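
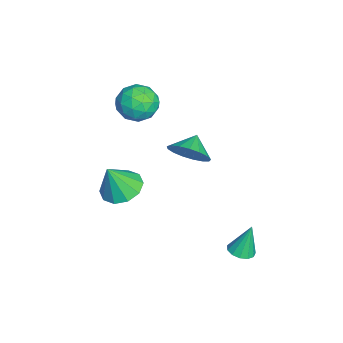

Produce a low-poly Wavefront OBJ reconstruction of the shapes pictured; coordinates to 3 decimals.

v -0.822 0.641 -1.043
v -0.152 1.171 -0.366
v -1.718 0.999 -0.437
v -0.261 1.523 -0.734
v -0.498 1.674 -1.174
v -0.81 1.588 -1.583
v -1.124 1.285 -1.869
v -1.369 0.835 -1.966
v -1.488 0.34 -1.851
v -1.455 -0.086 -1.551
v -1.277 -0.345 -1.135
v -0.995 -0.378 -0.698
v -0.672 -0.178 -0.34
v -0.384 0.21 -0.143
v -0.197 0.697 -0.152
v -0.154 -2.461 -3.039
v 0.505 -1.597 -2.874
v 0.234 -3.079 -1.361
v -0.12 -1.427 -2.666
v -0.758 -1.652 -2.601
v -1.165 -2.186 -2.704
v -1.187 -2.826 -2.934
v -0.814 -3.326 -3.205
v -0.189 -3.495 -3.412
v 0.449 -3.27 -3.477
v 0.857 -2.736 -3.374
v 0.878 -2.097 -3.144
v -0.458 -0.683 2.966
v 0.193 -1.422 3.418
v -1.333 -1.958 2.142
v -0.682 -2.697 2.594
v -1.388 -2.149 3.206
v -0.847 -1.36 3.716
v -0.293 -2.02 1.844
v 0.248 -1.231 2.354
v 0.294 -2.248 2.725
v -0.382 -2.327 3.567
v -0.758 -1.053 1.993
v -1.434 -1.132 2.835
v -0.056 -0.941 3.264
v -1.084 -2.439 2.296
v -1.499 -2.117 2.656
v -1.117 -2.551 2.921
v -0.667 -0.905 3.439
v -0.285 -1.339 3.705
v -1.213 -1.766 3.581
v -0.855 -2.041 1.855
v -0.473 -2.475 2.121
v -0.023 -0.829 2.639
v 0.359 -1.263 2.904
v 0.073 -1.614 1.979
v 0.386 -1.86 3.123
v -0.128 -2.61 2.639
v 0.101 -2.211 2.198
v 0.419 -1.748 2.497
v -0.011 -1.907 3.618
v -0.526 -2.656 3.133
v -0.94 -2.334 3.493
v -0.622 -1.871 3.793
v 0.048 -2.392 3.21
v -0.614 -0.724 2.427
v -1.129 -1.473 1.942
v -0.518 -1.509 1.767
v -0.2 -1.046 2.067
v -1.012 -0.77 2.921
v -1.526 -1.52 2.437
v -1.559 -1.632 3.063
v -1.241 -1.169 3.362
v -1.188 -0.988 2.35
v 4.032 3.124 -3.561
v 4.381 3.682 -3.687
v 3.888 3.576 -1.959
v 4.018 3.769 -3.744
v 3.659 3.651 -3.742
v 3.419 3.365 -3.684
v 3.373 3.004 -3.586
v 3.537 2.68 -3.48
v 3.857 2.498 -3.4
v 4.234 2.514 -3.371
v 4.546 2.725 -3.402
v 4.695 3.062 -3.484
v 4.633 3.419 -3.59
f 2 1 4
f 2 4 3
f 4 1 5
f 4 5 3
f 5 1 6
f 5 6 3
f 6 1 7
f 6 7 3
f 7 1 8
f 7 8 3
f 8 1 9
f 8 9 3
f 9 1 10
f 9 10 3
f 10 1 11
f 10 11 3
f 11 1 12
f 11 12 3
f 12 1 13
f 12 13 3
f 13 1 14
f 13 14 3
f 14 1 15
f 14 15 3
f 15 1 2
f 15 2 3
f 17 16 19
f 17 19 18
f 19 16 20
f 19 20 18
f 20 16 21
f 20 21 18
f 21 16 22
f 21 22 18
f 22 16 23
f 22 23 18
f 23 16 24
f 23 24 18
f 24 16 25
f 24 25 18
f 25 16 26
f 25 26 18
f 26 16 27
f 26 27 18
f 27 16 17
f 27 17 18
f 28 65 44
f 65 39 68
f 44 68 33
f 65 68 44
f 28 44 40
f 44 33 45
f 40 45 29
f 44 45 40
f 28 40 49
f 40 29 50
f 49 50 35
f 40 50 49
f 28 49 61
f 49 35 64
f 61 64 38
f 49 64 61
f 28 61 65
f 61 38 69
f 65 69 39
f 61 69 65
f 29 45 56
f 45 33 59
f 56 59 37
f 45 59 56
f 33 68 46
f 68 39 67
f 46 67 32
f 68 67 46
f 39 69 66
f 69 38 62
f 66 62 30
f 69 62 66
f 38 64 63
f 64 35 51
f 63 51 34
f 64 51 63
f 35 50 55
f 50 29 52
f 55 52 36
f 50 52 55
f 31 57 43
f 57 37 58
f 43 58 32
f 57 58 43
f 31 43 41
f 43 32 42
f 41 42 30
f 43 42 41
f 31 41 48
f 41 30 47
f 48 47 34
f 41 47 48
f 31 48 53
f 48 34 54
f 53 54 36
f 48 54 53
f 31 53 57
f 53 36 60
f 57 60 37
f 53 60 57
f 32 58 46
f 58 37 59
f 46 59 33
f 58 59 46
f 30 42 66
f 42 32 67
f 66 67 39
f 42 67 66
f 34 47 63
f 47 30 62
f 63 62 38
f 47 62 63
f 36 54 55
f 54 34 51
f 55 51 35
f 54 51 55
f 37 60 56
f 60 36 52
f 56 52 29
f 60 52 56
f 71 70 73
f 71 73 72
f 73 70 74
f 73 74 72
f 74 70 75
f 74 75 72
f 75 70 76
f 75 76 72
f 76 70 77
f 76 77 72
f 77 70 78
f 77 78 72
f 78 70 79
f 78 79 72
f 79 70 80
f 79 80 72
f 80 70 81
f 80 81 72
f 81 70 82
f 81 82 72
f 82 70 71
f 82 71 72



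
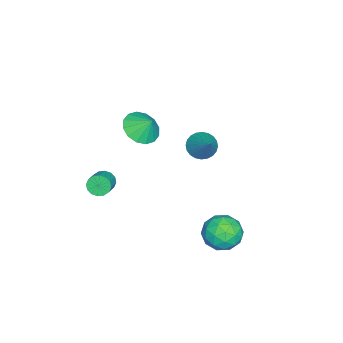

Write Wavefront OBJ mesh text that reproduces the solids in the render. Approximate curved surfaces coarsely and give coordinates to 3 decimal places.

v 1.776 0.594 1.943
v 2.364 0.463 1.48
v 2.864 1.326 3.117
v 2.279 0.733 1.39
v 2.117 0.981 1.385
v 1.903 1.171 1.465
v 1.67 1.272 1.618
v 1.453 1.271 1.82
v 1.285 1.166 2.041
v 1.192 0.974 2.247
v 1.188 0.725 2.407
v 1.273 0.455 2.496
v 1.435 0.207 2.501
v 1.648 0.017 2.421
v 1.881 -0.085 2.269
v 2.098 -0.083 2.067
v 2.266 0.021 1.846
v 2.359 0.213 1.64
v 2.476 -4.016 -1.337
v 2.747 -4.285 -1.8
v 3.735 -4.174 -1.286
v 3.464 -3.904 -0.823
v 2.749 -3.982 -1.87
v 3.738 -3.871 -1.356
v 2.678 -3.689 -1.797
v 3.667 -3.577 -1.283
v 2.553 -3.483 -1.602
v 3.542 -3.371 -1.087
v 2.407 -3.419 -1.335
v 3.396 -3.308 -0.821
v 2.28 -3.516 -1.068
v 3.269 -3.405 -0.554
v 2.205 -3.746 -0.874
v 3.193 -3.635 -0.36
v 2.202 -4.049 -0.804
v 3.191 -3.938 -0.29
v 2.273 -4.343 -0.877
v 3.262 -4.231 -0.363
v 2.398 -4.549 -1.073
v 3.387 -4.437 -0.558
v 2.544 -4.612 -1.339
v 3.533 -4.501 -0.825
v 2.671 -4.515 -1.606
v 3.66 -4.404 -1.092
v -0.528 -3.162 0.467
v 0.449 -3.084 0.184
v -0.332 -2.538 1.313
v 0.205 -2.682 -0.056
v -0.236 -2.409 -0.156
v -0.755 -2.338 -0.089
v -1.213 -2.487 0.127
v -1.487 -2.818 0.434
v -1.504 -3.241 0.749
v -1.26 -3.642 0.989
v -0.819 -3.915 1.089
v -0.301 -3.987 1.022
v 0.157 -3.837 0.807
v 0.432 -3.507 0.5
v 4.003 3.242 -2.164
v 4.743 2.628 -2.561
v 3.037 1.892 -1.879
v 3.777 1.278 -2.276
v 3.933 1.76 -1.367
v 4.53 2.594 -1.543
v 3.25 1.926 -2.897
v 3.847 2.76 -3.073
v 4.278 1.815 -3.015
v 4.701 1.712 -2.069
v 3.079 2.808 -2.371
v 3.502 2.705 -1.425
v 4.458 3.054 -2.387
v 3.322 1.466 -2.053
v 3.414 1.75 -1.518
v 3.849 1.389 -1.752
v 4.333 3.034 -1.789
v 4.768 2.673 -2.023
v 4.292 2.162 -1.321
v 3.012 1.847 -2.417
v 3.447 1.486 -2.651
v 3.931 3.131 -2.688
v 4.366 2.77 -2.922
v 3.488 2.358 -3.119
v 4.62 2.215 -2.888
v 4.052 1.421 -2.72
v 3.742 1.802 -3.085
v 4.093 2.292 -3.189
v 4.868 2.154 -2.332
v 4.3 1.361 -2.164
v 4.392 1.644 -1.63
v 4.743 2.134 -1.733
v 4.594 1.676 -2.598
v 3.48 3.159 -2.276
v 2.912 2.366 -2.108
v 3.037 2.386 -2.707
v 3.388 2.876 -2.81
v 3.728 3.099 -1.72
v 3.16 2.305 -1.552
v 3.687 2.228 -1.251
v 4.038 2.718 -1.355
v 3.186 2.844 -1.842
f 2 1 4
f 2 4 3
f 4 1 5
f 4 5 3
f 5 1 6
f 5 6 3
f 6 1 7
f 6 7 3
f 7 1 8
f 7 8 3
f 8 1 9
f 8 9 3
f 9 1 10
f 9 10 3
f 10 1 11
f 10 11 3
f 11 1 12
f 11 12 3
f 12 1 13
f 12 13 3
f 13 1 14
f 13 14 3
f 14 1 15
f 14 15 3
f 15 1 16
f 15 16 3
f 16 1 17
f 16 17 3
f 17 1 18
f 17 18 3
f 18 1 2
f 18 2 3
f 20 19 23
f 20 23 21
f 21 23 24
f 21 24 22
f 23 19 25
f 23 25 24
f 24 25 26
f 24 26 22
f 25 19 27
f 25 27 26
f 26 27 28
f 26 28 22
f 27 19 29
f 27 29 28
f 28 29 30
f 28 30 22
f 29 19 31
f 29 31 30
f 30 31 32
f 30 32 22
f 31 19 33
f 31 33 32
f 32 33 34
f 32 34 22
f 33 19 35
f 33 35 34
f 34 35 36
f 34 36 22
f 35 19 37
f 35 37 36
f 36 37 38
f 36 38 22
f 37 19 39
f 37 39 38
f 38 39 40
f 38 40 22
f 39 19 41
f 39 41 40
f 40 41 42
f 40 42 22
f 41 19 43
f 41 43 42
f 42 43 44
f 42 44 22
f 43 19 20
f 43 20 44
f 44 20 21
f 44 21 22
f 46 45 48
f 46 48 47
f 48 45 49
f 48 49 47
f 49 45 50
f 49 50 47
f 50 45 51
f 50 51 47
f 51 45 52
f 51 52 47
f 52 45 53
f 52 53 47
f 53 45 54
f 53 54 47
f 54 45 55
f 54 55 47
f 55 45 56
f 55 56 47
f 56 45 57
f 56 57 47
f 57 45 58
f 57 58 47
f 58 45 46
f 58 46 47
f 59 96 75
f 96 70 99
f 75 99 64
f 96 99 75
f 59 75 71
f 75 64 76
f 71 76 60
f 75 76 71
f 59 71 80
f 71 60 81
f 80 81 66
f 71 81 80
f 59 80 92
f 80 66 95
f 92 95 69
f 80 95 92
f 59 92 96
f 92 69 100
f 96 100 70
f 92 100 96
f 60 76 87
f 76 64 90
f 87 90 68
f 76 90 87
f 64 99 77
f 99 70 98
f 77 98 63
f 99 98 77
f 70 100 97
f 100 69 93
f 97 93 61
f 100 93 97
f 69 95 94
f 95 66 82
f 94 82 65
f 95 82 94
f 66 81 86
f 81 60 83
f 86 83 67
f 81 83 86
f 62 88 74
f 88 68 89
f 74 89 63
f 88 89 74
f 62 74 72
f 74 63 73
f 72 73 61
f 74 73 72
f 62 72 79
f 72 61 78
f 79 78 65
f 72 78 79
f 62 79 84
f 79 65 85
f 84 85 67
f 79 85 84
f 62 84 88
f 84 67 91
f 88 91 68
f 84 91 88
f 63 89 77
f 89 68 90
f 77 90 64
f 89 90 77
f 61 73 97
f 73 63 98
f 97 98 70
f 73 98 97
f 65 78 94
f 78 61 93
f 94 93 69
f 78 93 94
f 67 85 86
f 85 65 82
f 86 82 66
f 85 82 86
f 68 91 87
f 91 67 83
f 87 83 60
f 91 83 87



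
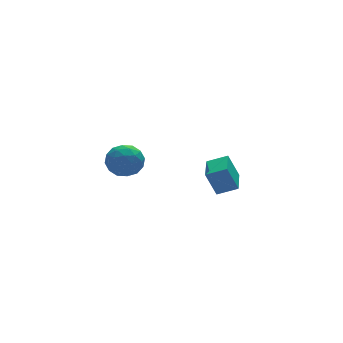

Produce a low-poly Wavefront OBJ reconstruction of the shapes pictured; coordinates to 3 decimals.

v 2.637 2.969 -4.316
v 2.106 3.295 -2.832
v 3.453 4.561 -4.374
v 2.922 4.887 -2.89
v 3.678 2.453 -3.83
v 3.147 2.779 -2.346
v 4.494 4.045 -3.888
v 3.963 4.371 -2.404
v -3.568 2.022 0.025
v -2.55 1.699 0.126
v -4.03 0.981 1.334
v -3.012 0.658 1.435
v -3.285 1.661 1.698
v -2.999 2.305 0.889
v -3.581 0.375 0.571
v -3.295 1.019 -0.238
v -2.558 0.681 0.464
v -2.375 1.475 1.161
v -4.205 1.205 0.299
v -4.022 1.999 0.996
v -3.018 1.952 -0.04
v -3.562 0.728 1.5
v -3.722 1.318 1.654
v -3.124 1.128 1.714
v -3.282 2.308 0.409
v -2.684 2.118 0.469
v -3.116 2.096 1.392
v -3.896 0.562 0.991
v -3.298 0.372 1.051
v -3.456 1.552 -0.254
v -2.858 1.362 -0.194
v -3.464 0.584 0.068
v -2.425 1.163 0.219
v -2.697 0.551 0.988
v -3.031 0.386 0.48
v -2.863 0.764 0.005
v -2.318 1.63 0.628
v -2.589 1.019 1.398
v -2.749 1.608 1.552
v -2.581 1.987 1.077
v -2.322 1.032 0.827
v -3.991 1.661 0.062
v -4.262 1.05 0.832
v -3.999 0.693 0.383
v -3.831 1.072 -0.092
v -3.883 2.129 0.472
v -4.155 1.517 1.241
v -3.717 1.916 1.455
v -3.549 2.294 0.98
v -4.258 1.648 0.633
f 2 4 1
f 5 2 1
f 1 4 3
f 3 5 1
f 2 8 4
f 6 2 5
f 6 8 2
f 4 8 3
f 7 5 3
f 3 8 7
f 7 6 5
f 8 6 7
f 9 46 25
f 46 20 49
f 25 49 14
f 46 49 25
f 9 25 21
f 25 14 26
f 21 26 10
f 25 26 21
f 9 21 30
f 21 10 31
f 30 31 16
f 21 31 30
f 9 30 42
f 30 16 45
f 42 45 19
f 30 45 42
f 9 42 46
f 42 19 50
f 46 50 20
f 42 50 46
f 10 26 37
f 26 14 40
f 37 40 18
f 26 40 37
f 14 49 27
f 49 20 48
f 27 48 13
f 49 48 27
f 20 50 47
f 50 19 43
f 47 43 11
f 50 43 47
f 19 45 44
f 45 16 32
f 44 32 15
f 45 32 44
f 16 31 36
f 31 10 33
f 36 33 17
f 31 33 36
f 12 38 24
f 38 18 39
f 24 39 13
f 38 39 24
f 12 24 22
f 24 13 23
f 22 23 11
f 24 23 22
f 12 22 29
f 22 11 28
f 29 28 15
f 22 28 29
f 12 29 34
f 29 15 35
f 34 35 17
f 29 35 34
f 12 34 38
f 34 17 41
f 38 41 18
f 34 41 38
f 13 39 27
f 39 18 40
f 27 40 14
f 39 40 27
f 11 23 47
f 23 13 48
f 47 48 20
f 23 48 47
f 15 28 44
f 28 11 43
f 44 43 19
f 28 43 44
f 17 35 36
f 35 15 32
f 36 32 16
f 35 32 36
f 18 41 37
f 41 17 33
f 37 33 10
f 41 33 37



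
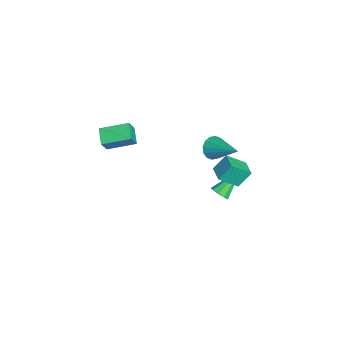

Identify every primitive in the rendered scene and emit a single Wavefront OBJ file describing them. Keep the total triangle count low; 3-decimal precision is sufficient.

v -0.73 1.593 -1.051
v -0.968 2.368 -0.06
v -0.914 2.775 -2.02
v -1.152 3.55 -1.03
v 0.372 1.83 -0.97
v 0.134 2.605 0.02
v 0.188 3.012 -1.94
v -0.05 3.787 -0.949
v -0.265 -4.662 3.141
v 0.223 -4.971 4.112
v -0.192 -2.966 3.644
v 0.296 -3.275 4.615
v 0.744 -4.565 2.665
v 1.232 -4.874 3.636
v 0.817 -2.869 3.168
v 1.305 -3.178 4.139
v -1.649 2.084 -4.579
v -1.207 2.543 -4.708
v -2.691 3.456 -3.261
v -1.542 2.569 -4.999
v -1.927 2.367 -5.094
v -2.181 2.033 -4.948
v -2.187 1.723 -4.63
v -1.94 1.582 -4.288
v -1.557 1.675 -4.082
v -1.217 1.96 -4.109
v -1.079 2.303 -4.357
v 0.813 1.487 2.549
v 1.404 1.048 2.261
v 2.267 2.733 3.631
v 1.351 1.347 1.987
v 1.154 1.684 1.864
v 0.866 1.968 1.924
v 0.563 2.123 2.152
v 0.328 2.107 2.486
v 0.222 1.925 2.837
v 0.275 1.626 3.11
v 0.472 1.29 3.233
v 0.76 1.006 3.173
v 1.063 0.851 2.946
v 1.298 0.866 2.612
f 2 4 1
f 5 2 1
f 1 4 3
f 3 5 1
f 2 8 4
f 6 2 5
f 6 8 2
f 4 8 3
f 7 5 3
f 3 8 7
f 7 6 5
f 8 6 7
f 10 12 9
f 13 10 9
f 9 12 11
f 11 13 9
f 10 16 12
f 14 10 13
f 14 16 10
f 12 16 11
f 15 13 11
f 11 16 15
f 15 14 13
f 16 14 15
f 18 17 20
f 18 20 19
f 20 17 21
f 20 21 19
f 21 17 22
f 21 22 19
f 22 17 23
f 22 23 19
f 23 17 24
f 23 24 19
f 24 17 25
f 24 25 19
f 25 17 26
f 25 26 19
f 26 17 27
f 26 27 19
f 27 17 18
f 27 18 19
f 29 28 31
f 29 31 30
f 31 28 32
f 31 32 30
f 32 28 33
f 32 33 30
f 33 28 34
f 33 34 30
f 34 28 35
f 34 35 30
f 35 28 36
f 35 36 30
f 36 28 37
f 36 37 30
f 37 28 38
f 37 38 30
f 38 28 39
f 38 39 30
f 39 28 40
f 39 40 30
f 40 28 41
f 40 41 30
f 41 28 29
f 41 29 30



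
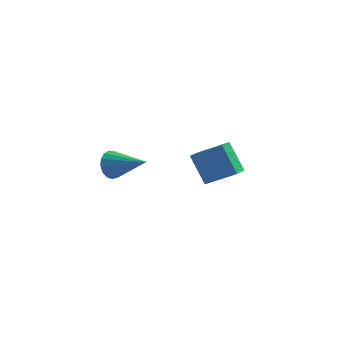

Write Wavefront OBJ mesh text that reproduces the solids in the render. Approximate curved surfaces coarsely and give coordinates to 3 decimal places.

v -3.037 -3.296 1.846
v -2.672 -3.184 1.259
v -1.583 -4.004 2.614
v -2.628 -2.902 1.436
v -2.678 -2.711 1.706
v -2.81 -2.654 2.009
v -2.994 -2.744 2.274
v -3.188 -2.961 2.441
v -3.347 -3.254 2.472
v -3.435 -3.557 2.359
v -3.432 -3.8 2.129
v -3.338 -3.928 1.834
v -3.175 -3.911 1.541
v -2.981 -3.753 1.319
v -2.799 -3.491 1.217
v 0.455 1.392 -2.7
v -0.24 2.178 -1.452
v 0.742 2.203 -3.052
v 0.047 2.99 -1.804
v 1.833 1.27 -1.856
v 1.138 2.057 -0.608
v 2.12 2.082 -2.208
v 1.425 2.868 -0.96
f 2 1 4
f 2 4 3
f 4 1 5
f 4 5 3
f 5 1 6
f 5 6 3
f 6 1 7
f 6 7 3
f 7 1 8
f 7 8 3
f 8 1 9
f 8 9 3
f 9 1 10
f 9 10 3
f 10 1 11
f 10 11 3
f 11 1 12
f 11 12 3
f 12 1 13
f 12 13 3
f 13 1 14
f 13 14 3
f 14 1 15
f 14 15 3
f 15 1 2
f 15 2 3
f 17 19 16
f 20 17 16
f 16 19 18
f 18 20 16
f 17 23 19
f 21 17 20
f 21 23 17
f 19 23 18
f 22 20 18
f 18 23 22
f 22 21 20
f 23 21 22



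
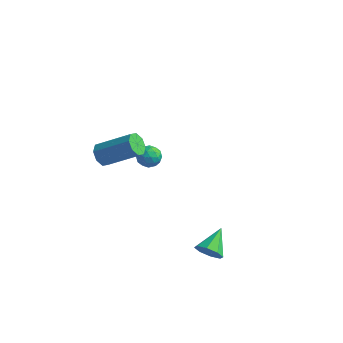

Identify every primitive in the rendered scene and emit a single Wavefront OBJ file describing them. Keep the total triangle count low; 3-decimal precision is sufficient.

v -3.2 3.842 -3.133
v -2.619 3.445 -3.093
v -3.721 3.155 -2.387
v -3.14 2.758 -2.347
v -3.14 3.41 -2.08
v -2.819 3.835 -2.541
v -3.521 2.765 -2.939
v -3.2 3.19 -3.4
v -2.818 2.78 -2.973
v -2.582 3.178 -2.442
v -3.758 3.422 -3.038
v -3.522 3.82 -2.507
v -2.864 3.704 -3.179
v -3.476 2.896 -2.301
v -3.476 3.279 -2.144
v -3.135 3.046 -2.121
v -2.981 3.933 -2.854
v -2.64 3.7 -2.83
v -2.946 3.679 -2.235
v -3.7 2.9 -2.65
v -3.359 2.667 -2.626
v -3.205 3.554 -3.359
v -2.864 3.321 -3.336
v -3.394 2.921 -3.245
v -2.639 3.08 -3.084
v -2.945 2.676 -2.646
v -3.169 2.68 -2.994
v -2.98 2.93 -3.265
v -2.501 3.314 -2.772
v -2.807 2.91 -2.334
v -2.807 3.293 -2.177
v -2.618 3.543 -2.448
v -2.618 2.923 -2.702
v -3.533 3.69 -3.146
v -3.839 3.286 -2.708
v -3.722 3.057 -3.032
v -3.533 3.307 -3.303
v -3.395 3.924 -2.834
v -3.701 3.52 -2.396
v -3.36 3.67 -2.215
v -3.171 3.92 -2.486
v -3.722 3.677 -2.778
v -2.114 -2.565 2.717
v -1.723 -2.616 2.188
v -0.096 -2.046 3.333
v -0.486 -1.995 3.863
v -1.92 -2.154 2.238
v -0.293 -1.584 3.384
v -2.231 -1.932 2.569
v -0.604 -1.363 3.715
v -2.473 -2.081 2.987
v -0.846 -1.512 4.133
v -2.504 -2.514 3.247
v -0.877 -1.944 4.392
v -2.307 -2.976 3.196
v -0.68 -2.406 4.342
v -1.996 -3.197 2.865
v -0.369 -2.628 4.011
v -1.754 -3.048 2.447
v -0.127 -2.479 3.593
v 3.488 -2.136 -2.404
v 3.959 -1.85 -2.913
v 3.392 -0.784 -1.736
v 3.41 -1.81 -3.075
v 2.907 -1.96 -2.844
v 2.744 -2.213 -2.355
v 3.017 -2.421 -1.895
v 3.566 -2.461 -1.733
v 4.07 -2.311 -1.964
v 4.233 -2.058 -2.453
f 1 38 17
f 38 12 41
f 17 41 6
f 38 41 17
f 1 17 13
f 17 6 18
f 13 18 2
f 17 18 13
f 1 13 22
f 13 2 23
f 22 23 8
f 13 23 22
f 1 22 34
f 22 8 37
f 34 37 11
f 22 37 34
f 1 34 38
f 34 11 42
f 38 42 12
f 34 42 38
f 2 18 29
f 18 6 32
f 29 32 10
f 18 32 29
f 6 41 19
f 41 12 40
f 19 40 5
f 41 40 19
f 12 42 39
f 42 11 35
f 39 35 3
f 42 35 39
f 11 37 36
f 37 8 24
f 36 24 7
f 37 24 36
f 8 23 28
f 23 2 25
f 28 25 9
f 23 25 28
f 4 30 16
f 30 10 31
f 16 31 5
f 30 31 16
f 4 16 14
f 16 5 15
f 14 15 3
f 16 15 14
f 4 14 21
f 14 3 20
f 21 20 7
f 14 20 21
f 4 21 26
f 21 7 27
f 26 27 9
f 21 27 26
f 4 26 30
f 26 9 33
f 30 33 10
f 26 33 30
f 5 31 19
f 31 10 32
f 19 32 6
f 31 32 19
f 3 15 39
f 15 5 40
f 39 40 12
f 15 40 39
f 7 20 36
f 20 3 35
f 36 35 11
f 20 35 36
f 9 27 28
f 27 7 24
f 28 24 8
f 27 24 28
f 10 33 29
f 33 9 25
f 29 25 2
f 33 25 29
f 44 43 47
f 44 47 45
f 45 47 48
f 45 48 46
f 47 43 49
f 47 49 48
f 48 49 50
f 48 50 46
f 49 43 51
f 49 51 50
f 50 51 52
f 50 52 46
f 51 43 53
f 51 53 52
f 52 53 54
f 52 54 46
f 53 43 55
f 53 55 54
f 54 55 56
f 54 56 46
f 55 43 57
f 55 57 56
f 56 57 58
f 56 58 46
f 57 43 59
f 57 59 58
f 58 59 60
f 58 60 46
f 59 43 44
f 59 44 60
f 60 44 45
f 60 45 46
f 62 61 64
f 62 64 63
f 64 61 65
f 64 65 63
f 65 61 66
f 65 66 63
f 66 61 67
f 66 67 63
f 67 61 68
f 67 68 63
f 68 61 69
f 68 69 63
f 69 61 70
f 69 70 63
f 70 61 62
f 70 62 63



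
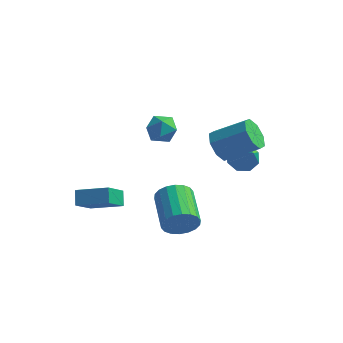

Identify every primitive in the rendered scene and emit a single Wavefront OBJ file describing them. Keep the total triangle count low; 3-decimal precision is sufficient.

v -3.151 3.027 0.932
v -2.572 3.729 1.099
v -2.048 2.051 1.201
v -1.469 2.753 1.368
v -2.159 2.574 1.957
v -2.841 3.177 1.791
v -1.779 2.603 0.509
v -2.461 3.206 0.343
v -1.723 3.467 0.837
v -1.958 3.448 1.732
v -2.662 2.332 0.568
v -2.897 2.313 1.463
v 1.557 4.135 -0.851
v 2.057 3.781 -1.496
v 2.423 3.165 0.351
v 2.33 4.348 -1.236
v 2.151 4.79 -0.75
v 1.623 4.848 -0.323
v 1.057 4.488 -0.205
v 0.784 3.922 -0.465
v 0.963 3.479 -0.951
v 1.49 3.421 -1.378
v 0.987 2.132 1.22
v 1.486 2.198 0.402
v 3.172 2.594 1.463
v 2.673 2.528 2.28
v 1.203 2.843 0.612
v 2.888 3.239 1.672
v 0.794 3.071 1.177
v 2.479 3.467 2.237
v 0.498 2.75 1.768
v 2.183 3.146 2.828
v 0.488 2.066 2.037
v 2.174 2.462 3.098
v 0.772 1.421 1.828
v 2.457 1.817 2.888
v 1.181 1.193 1.263
v 2.866 1.589 2.323
v 1.477 1.514 0.672
v 3.162 1.91 1.732
v -4.784 -2.234 -1.689
v -5.045 -1.645 -1.046
v -4.565 -0.942 -2.786
v -4.826 -0.352 -2.144
v -3.094 -2.068 -1.156
v -3.355 -1.478 -0.514
v -2.875 -0.775 -2.254
v -3.136 -0.186 -1.611
v 0.145 -0.861 -2.708
v 0.64 -0.837 -1.863
v -0.431 0.984 -1.286
v -0.925 0.961 -2.132
v 0.894 -0.604 -2.13
v -0.177 1.218 -1.553
v 0.999 -0.421 -2.511
v -0.072 1.4 -1.935
v 0.935 -0.325 -2.932
v -0.136 1.496 -2.356
v 0.715 -0.336 -3.309
v -0.356 1.486 -2.732
v 0.382 -0.45 -3.566
v -0.689 1.371 -2.99
v 0.002 -0.646 -3.654
v -1.069 1.176 -3.077
v -0.349 -0.884 -3.554
v -1.42 0.937 -2.977
v -0.603 -1.118 -3.287
v -1.674 0.704 -2.71
v -0.708 -1.3 -2.905
v -1.779 0.521 -2.329
v -0.644 -1.396 -2.484
v -1.715 0.425 -1.908
v -0.424 -1.386 -2.108
v -1.495 0.436 -1.531
v -0.091 -1.271 -1.85
v -1.162 0.55 -1.274
v 0.289 -1.076 -1.763
v -0.782 0.746 -1.186
f 1 12 6
f 1 6 2
f 1 2 8
f 1 8 11
f 1 11 12
f 2 6 10
f 6 12 5
f 12 11 3
f 11 8 7
f 8 2 9
f 4 10 5
f 4 5 3
f 4 3 7
f 4 7 9
f 4 9 10
f 5 10 6
f 3 5 12
f 7 3 11
f 9 7 8
f 10 9 2
f 14 13 16
f 14 16 15
f 16 13 17
f 16 17 15
f 17 13 18
f 17 18 15
f 18 13 19
f 18 19 15
f 19 13 20
f 19 20 15
f 20 13 21
f 20 21 15
f 21 13 22
f 21 22 15
f 22 13 14
f 22 14 15
f 24 23 27
f 24 27 25
f 25 27 28
f 25 28 26
f 27 23 29
f 27 29 28
f 28 29 30
f 28 30 26
f 29 23 31
f 29 31 30
f 30 31 32
f 30 32 26
f 31 23 33
f 31 33 32
f 32 33 34
f 32 34 26
f 33 23 35
f 33 35 34
f 34 35 36
f 34 36 26
f 35 23 37
f 35 37 36
f 36 37 38
f 36 38 26
f 37 23 39
f 37 39 38
f 38 39 40
f 38 40 26
f 39 23 24
f 39 24 40
f 40 24 25
f 40 25 26
f 42 44 41
f 45 42 41
f 41 44 43
f 43 45 41
f 42 48 44
f 46 42 45
f 46 48 42
f 44 48 43
f 47 45 43
f 43 48 47
f 47 46 45
f 48 46 47
f 50 49 53
f 50 53 51
f 51 53 54
f 51 54 52
f 53 49 55
f 53 55 54
f 54 55 56
f 54 56 52
f 55 49 57
f 55 57 56
f 56 57 58
f 56 58 52
f 57 49 59
f 57 59 58
f 58 59 60
f 58 60 52
f 59 49 61
f 59 61 60
f 60 61 62
f 60 62 52
f 61 49 63
f 61 63 62
f 62 63 64
f 62 64 52
f 63 49 65
f 63 65 64
f 64 65 66
f 64 66 52
f 65 49 67
f 65 67 66
f 66 67 68
f 66 68 52
f 67 49 69
f 67 69 68
f 68 69 70
f 68 70 52
f 69 49 71
f 69 71 70
f 70 71 72
f 70 72 52
f 71 49 73
f 71 73 72
f 72 73 74
f 72 74 52
f 73 49 75
f 73 75 74
f 74 75 76
f 74 76 52
f 75 49 77
f 75 77 76
f 76 77 78
f 76 78 52
f 77 49 50
f 77 50 78
f 78 50 51
f 78 51 52



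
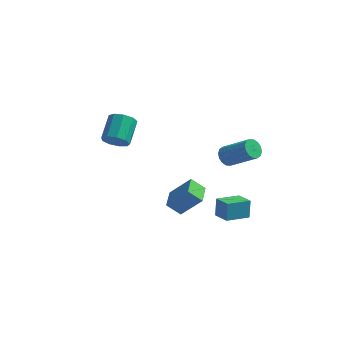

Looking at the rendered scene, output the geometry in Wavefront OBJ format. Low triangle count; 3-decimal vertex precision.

v -3.345 2.538 -1.569
v -2.699 2.308 -1.177
v -2.71 3.671 -0.358
v -3.355 3.902 -0.751
v -2.557 2.577 -1.623
v -2.568 3.94 -0.805
v -2.784 2.828 -2.045
v -2.795 4.191 -1.226
v -3.273 2.944 -2.243
v -3.284 4.307 -1.425
v -3.796 2.87 -2.127
v -3.806 4.233 -1.309
v -4.107 2.641 -1.749
v -4.118 4.004 -0.931
v -4.062 2.364 -1.287
v -4.072 3.727 -0.469
v -3.681 2.169 -0.957
v -3.692 3.532 -0.139
v -3.143 2.146 -0.914
v -3.153 3.51 -0.095
v 1.196 -0.9 -3.737
v 0.466 -1.021 -3.079
v 1.036 0.268 -3.701
v 0.306 0.148 -3.043
v 2.294 -0.788 -2.497
v 1.564 -0.908 -1.839
v 2.134 0.381 -2.461
v 1.404 0.26 -1.803
v 2.738 0.111 -4.268
v 2.689 0.481 -3.255
v 3.688 1.091 -4.58
v 3.639 1.461 -3.566
v 3.501 -0.541 -3.994
v 3.452 -0.171 -2.98
v 4.451 0.439 -4.305
v 4.402 0.809 -3.292
v 2.689 2.479 -1.411
v 2.977 2.169 -1.864
v 4.46 1.851 -0.702
v 4.171 2.161 -0.249
v 3.071 2.474 -1.899
v 4.553 2.156 -0.738
v 3.062 2.78 -1.804
v 4.544 2.463 -0.642
v 2.953 3.006 -1.603
v 4.435 2.688 -0.442
v 2.773 3.09 -1.351
v 4.255 2.773 -0.189
v 2.571 3.011 -1.115
v 4.053 2.693 0.047
v 2.4 2.789 -0.958
v 3.883 2.471 0.204
v 2.307 2.484 -0.922
v 3.789 2.166 0.239
v 2.316 2.177 -1.018
v 3.798 1.86 0.144
v 2.425 1.952 -1.218
v 3.907 1.634 -0.057
v 2.605 1.867 -1.471
v 4.087 1.55 -0.309
v 2.807 1.947 -1.707
v 4.289 1.629 -0.545
f 2 1 5
f 2 5 3
f 3 5 6
f 3 6 4
f 5 1 7
f 5 7 6
f 6 7 8
f 6 8 4
f 7 1 9
f 7 9 8
f 8 9 10
f 8 10 4
f 9 1 11
f 9 11 10
f 10 11 12
f 10 12 4
f 11 1 13
f 11 13 12
f 12 13 14
f 12 14 4
f 13 1 15
f 13 15 14
f 14 15 16
f 14 16 4
f 15 1 17
f 15 17 16
f 16 17 18
f 16 18 4
f 17 1 19
f 17 19 18
f 18 19 20
f 18 20 4
f 19 1 2
f 19 2 20
f 20 2 3
f 20 3 4
f 22 24 21
f 25 22 21
f 21 24 23
f 23 25 21
f 22 28 24
f 26 22 25
f 26 28 22
f 24 28 23
f 27 25 23
f 23 28 27
f 27 26 25
f 28 26 27
f 30 32 29
f 33 30 29
f 29 32 31
f 31 33 29
f 30 36 32
f 34 30 33
f 34 36 30
f 32 36 31
f 35 33 31
f 31 36 35
f 35 34 33
f 36 34 35
f 38 37 41
f 38 41 39
f 39 41 42
f 39 42 40
f 41 37 43
f 41 43 42
f 42 43 44
f 42 44 40
f 43 37 45
f 43 45 44
f 44 45 46
f 44 46 40
f 45 37 47
f 45 47 46
f 46 47 48
f 46 48 40
f 47 37 49
f 47 49 48
f 48 49 50
f 48 50 40
f 49 37 51
f 49 51 50
f 50 51 52
f 50 52 40
f 51 37 53
f 51 53 52
f 52 53 54
f 52 54 40
f 53 37 55
f 53 55 54
f 54 55 56
f 54 56 40
f 55 37 57
f 55 57 56
f 56 57 58
f 56 58 40
f 57 37 59
f 57 59 58
f 58 59 60
f 58 60 40
f 59 37 61
f 59 61 60
f 60 61 62
f 60 62 40
f 61 37 38
f 61 38 62
f 62 38 39
f 62 39 40



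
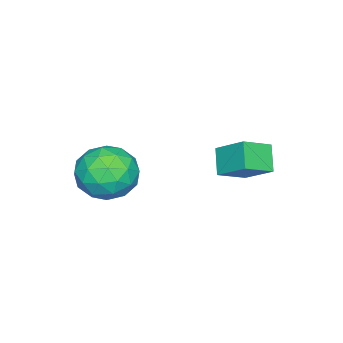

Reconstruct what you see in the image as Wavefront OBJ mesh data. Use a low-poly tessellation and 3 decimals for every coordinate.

v 1.334 -3.381 -0.317
v 2.044 -2.929 0.476
v 2.736 -4.431 -0.976
v 3.446 -3.979 -0.183
v 2.592 -4.687 0.143
v 1.726 -4.039 0.55
v 3.054 -3.321 -1.05
v 2.188 -2.673 -0.643
v 3.108 -2.892 0.023
v 2.822 -3.737 0.76
v 1.958 -3.623 -1.26
v 1.672 -4.468 -0.523
v 1.566 -3.063 0.138
v 3.214 -4.297 -0.638
v 2.712 -4.713 -0.446
v 3.13 -4.448 0.02
v 1.379 -3.715 0.181
v 1.797 -3.45 0.647
v 2.119 -4.483 0.451
v 2.983 -3.91 -1.147
v 3.401 -3.645 -0.681
v 1.65 -2.912 -0.52
v 2.068 -2.647 -0.054
v 2.661 -2.877 -0.951
v 2.609 -2.776 0.337
v 3.433 -3.393 -0.051
v 3.202 -3.006 -0.56
v 2.693 -2.625 -0.321
v 2.441 -3.272 0.77
v 3.265 -3.889 0.383
v 2.763 -4.305 0.574
v 2.254 -3.924 0.814
v 3.066 -3.25 0.504
v 1.515 -3.471 -0.883
v 2.339 -4.088 -1.27
v 2.526 -3.436 -1.314
v 2.017 -3.055 -1.074
v 1.347 -3.967 -0.449
v 2.171 -4.584 -0.837
v 2.087 -4.735 -0.179
v 1.578 -4.354 0.06
v 1.714 -4.11 -1.004
v -1.129 -1.467 -0.483
v -0.859 -0.325 0.352
v -2.064 -0.863 -1.007
v -1.794 0.279 -0.172
v -0.426 -1.059 -1.268
v -0.156 0.083 -0.433
v -1.361 -0.455 -1.792
v -1.091 0.687 -0.957
f 1 38 17
f 38 12 41
f 17 41 6
f 38 41 17
f 1 17 13
f 17 6 18
f 13 18 2
f 17 18 13
f 1 13 22
f 13 2 23
f 22 23 8
f 13 23 22
f 1 22 34
f 22 8 37
f 34 37 11
f 22 37 34
f 1 34 38
f 34 11 42
f 38 42 12
f 34 42 38
f 2 18 29
f 18 6 32
f 29 32 10
f 18 32 29
f 6 41 19
f 41 12 40
f 19 40 5
f 41 40 19
f 12 42 39
f 42 11 35
f 39 35 3
f 42 35 39
f 11 37 36
f 37 8 24
f 36 24 7
f 37 24 36
f 8 23 28
f 23 2 25
f 28 25 9
f 23 25 28
f 4 30 16
f 30 10 31
f 16 31 5
f 30 31 16
f 4 16 14
f 16 5 15
f 14 15 3
f 16 15 14
f 4 14 21
f 14 3 20
f 21 20 7
f 14 20 21
f 4 21 26
f 21 7 27
f 26 27 9
f 21 27 26
f 4 26 30
f 26 9 33
f 30 33 10
f 26 33 30
f 5 31 19
f 31 10 32
f 19 32 6
f 31 32 19
f 3 15 39
f 15 5 40
f 39 40 12
f 15 40 39
f 7 20 36
f 20 3 35
f 36 35 11
f 20 35 36
f 9 27 28
f 27 7 24
f 28 24 8
f 27 24 28
f 10 33 29
f 33 9 25
f 29 25 2
f 33 25 29
f 44 46 43
f 47 44 43
f 43 46 45
f 45 47 43
f 44 50 46
f 48 44 47
f 48 50 44
f 46 50 45
f 49 47 45
f 45 50 49
f 49 48 47
f 50 48 49



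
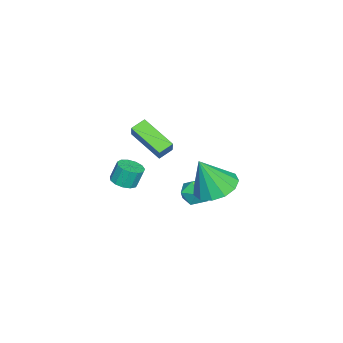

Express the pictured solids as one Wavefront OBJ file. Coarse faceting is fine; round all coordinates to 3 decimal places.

v -1.893 -1.653 -2.665
v -2.526 -3.249 -1.762
v -2.499 -1.235 -2.351
v -3.132 -2.832 -1.449
v -1.328 -1.428 -1.871
v -1.961 -3.025 -0.969
v -1.934 -1.011 -1.558
v -2.567 -2.607 -0.655
v 3.048 2.722 -0.243
v 3.839 3.398 -0.218
v 3.512 2.118 1.443
v 3.376 3.677 0.009
v 2.809 3.653 0.157
v 2.319 3.333 0.177
v 2.059 2.82 0.064
v 2.114 2.276 -0.146
v 2.465 1.873 -0.387
v 3.002 1.741 -0.582
v 3.553 1.92 -0.67
v 3.944 2.354 -0.622
v 4.05 2.905 -0.453
v -0.913 -3.017 -3.904
v -0.47 -2.518 -3.966
v -0.664 -2.225 -2.998
v -1.107 -2.723 -2.936
v -0.803 -2.378 -4.075
v -0.997 -2.085 -3.107
v -1.171 -2.441 -4.13
v -1.365 -2.148 -3.162
v -1.458 -2.687 -4.113
v -1.651 -2.394 -3.145
v -1.571 -3.037 -4.03
v -1.765 -2.744 -3.061
v -1.475 -3.381 -3.906
v -1.669 -3.088 -2.938
v -1.201 -3.609 -3.782
v -1.395 -3.316 -2.814
v -0.836 -3.649 -3.697
v -1.03 -3.356 -2.729
v -0.495 -3.488 -3.678
v -0.689 -3.195 -2.709
v -0.287 -3.178 -3.73
v -0.48 -2.885 -2.762
v -0.277 -2.816 -3.838
v -0.471 -2.523 -2.869
v 1.338 1.802 -2.567
v 1.706 1.411 -2.003
v 0.474 0.889 -2.637
v 0.842 0.498 -2.073
v 0.475 1.165 -1.909
v 1.009 1.729 -1.866
v 1.171 0.571 -2.774
v 1.705 1.135 -2.731
v 1.602 0.651 -2.131
v 1.172 1.018 -1.597
v 1.008 1.282 -3.043
v 0.578 1.649 -2.509
f 2 4 1
f 5 2 1
f 1 4 3
f 3 5 1
f 2 8 4
f 6 2 5
f 6 8 2
f 4 8 3
f 7 5 3
f 3 8 7
f 7 6 5
f 8 6 7
f 10 9 12
f 10 12 11
f 12 9 13
f 12 13 11
f 13 9 14
f 13 14 11
f 14 9 15
f 14 15 11
f 15 9 16
f 15 16 11
f 16 9 17
f 16 17 11
f 17 9 18
f 17 18 11
f 18 9 19
f 18 19 11
f 19 9 20
f 19 20 11
f 20 9 21
f 20 21 11
f 21 9 10
f 21 10 11
f 23 22 26
f 23 26 24
f 24 26 27
f 24 27 25
f 26 22 28
f 26 28 27
f 27 28 29
f 27 29 25
f 28 22 30
f 28 30 29
f 29 30 31
f 29 31 25
f 30 22 32
f 30 32 31
f 31 32 33
f 31 33 25
f 32 22 34
f 32 34 33
f 33 34 35
f 33 35 25
f 34 22 36
f 34 36 35
f 35 36 37
f 35 37 25
f 36 22 38
f 36 38 37
f 37 38 39
f 37 39 25
f 38 22 40
f 38 40 39
f 39 40 41
f 39 41 25
f 40 22 42
f 40 42 41
f 41 42 43
f 41 43 25
f 42 22 44
f 42 44 43
f 43 44 45
f 43 45 25
f 44 22 23
f 44 23 45
f 45 23 24
f 45 24 25
f 46 57 51
f 46 51 47
f 46 47 53
f 46 53 56
f 46 56 57
f 47 51 55
f 51 57 50
f 57 56 48
f 56 53 52
f 53 47 54
f 49 55 50
f 49 50 48
f 49 48 52
f 49 52 54
f 49 54 55
f 50 55 51
f 48 50 57
f 52 48 56
f 54 52 53
f 55 54 47



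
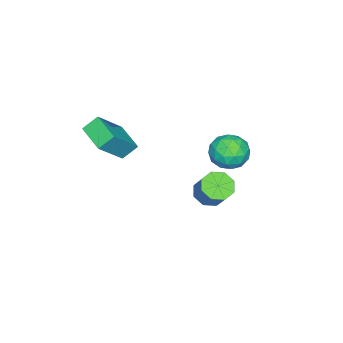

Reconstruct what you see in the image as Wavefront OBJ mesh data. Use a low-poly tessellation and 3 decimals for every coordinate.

v -1.912 3.046 3.034
v -1.38 3.905 2.831
v -0.64 2.475 3.949
v -0.108 3.334 3.746
v -0.942 3.375 4.35
v -1.728 3.727 3.785
v -0.292 2.653 2.995
v -1.078 3.005 2.43
v -0.379 3.662 2.807
v -0.781 4.108 3.645
v -1.239 2.272 3.135
v -1.641 2.718 3.973
v -1.757 3.525 2.852
v -0.263 2.855 3.928
v -0.753 2.878 4.283
v -0.44 3.383 4.164
v -1.962 3.421 3.413
v -1.65 3.926 3.293
v -1.392 3.614 4.186
v -0.37 2.454 3.487
v -0.058 2.959 3.367
v -1.58 2.997 2.616
v -1.267 3.502 2.497
v -0.628 2.766 2.594
v -0.857 3.888 2.719
v -0.109 3.552 3.257
v -0.217 3.152 2.816
v -0.679 3.359 2.483
v -1.093 4.15 3.211
v -0.346 3.815 3.749
v -0.836 3.838 4.104
v -1.298 4.046 3.772
v -0.505 4.007 3.197
v -1.674 2.565 3.031
v -0.927 2.23 3.569
v -0.722 2.334 3.008
v -1.184 2.542 2.676
v -1.911 2.828 3.523
v -1.163 2.492 4.061
v -1.341 3.021 4.297
v -1.803 3.228 3.964
v -1.515 2.373 3.583
v 0.497 -3.711 3.463
v -0.059 -3.193 4.128
v -0.939 -3.292 1.933
v -1.496 -2.774 2.598
v 1.296 -2.366 3.082
v 0.739 -1.848 3.747
v -0.141 -1.947 1.552
v -0.697 -1.429 2.217
v -3.305 1.015 -1.999
v -2.541 1.057 -2.414
v -1.931 1.807 -1.215
v -2.695 1.765 -0.801
v -2.931 1.581 -2.544
v -2.321 2.331 -1.345
v -3.54 1.774 -2.355
v -2.93 2.524 -1.156
v -4.011 1.522 -1.957
v -3.401 2.272 -0.758
v -4.069 0.973 -1.585
v -3.459 1.723 -0.386
v -3.679 0.449 -1.455
v -3.069 1.199 -0.256
v -3.07 0.256 -1.644
v -2.46 1.006 -0.445
v -2.599 0.508 -2.042
v -1.989 1.258 -0.843
f 1 38 17
f 38 12 41
f 17 41 6
f 38 41 17
f 1 17 13
f 17 6 18
f 13 18 2
f 17 18 13
f 1 13 22
f 13 2 23
f 22 23 8
f 13 23 22
f 1 22 34
f 22 8 37
f 34 37 11
f 22 37 34
f 1 34 38
f 34 11 42
f 38 42 12
f 34 42 38
f 2 18 29
f 18 6 32
f 29 32 10
f 18 32 29
f 6 41 19
f 41 12 40
f 19 40 5
f 41 40 19
f 12 42 39
f 42 11 35
f 39 35 3
f 42 35 39
f 11 37 36
f 37 8 24
f 36 24 7
f 37 24 36
f 8 23 28
f 23 2 25
f 28 25 9
f 23 25 28
f 4 30 16
f 30 10 31
f 16 31 5
f 30 31 16
f 4 16 14
f 16 5 15
f 14 15 3
f 16 15 14
f 4 14 21
f 14 3 20
f 21 20 7
f 14 20 21
f 4 21 26
f 21 7 27
f 26 27 9
f 21 27 26
f 4 26 30
f 26 9 33
f 30 33 10
f 26 33 30
f 5 31 19
f 31 10 32
f 19 32 6
f 31 32 19
f 3 15 39
f 15 5 40
f 39 40 12
f 15 40 39
f 7 20 36
f 20 3 35
f 36 35 11
f 20 35 36
f 9 27 28
f 27 7 24
f 28 24 8
f 27 24 28
f 10 33 29
f 33 9 25
f 29 25 2
f 33 25 29
f 44 46 43
f 47 44 43
f 43 46 45
f 45 47 43
f 44 50 46
f 48 44 47
f 48 50 44
f 46 50 45
f 49 47 45
f 45 50 49
f 49 48 47
f 50 48 49
f 52 51 55
f 52 55 53
f 53 55 56
f 53 56 54
f 55 51 57
f 55 57 56
f 56 57 58
f 56 58 54
f 57 51 59
f 57 59 58
f 58 59 60
f 58 60 54
f 59 51 61
f 59 61 60
f 60 61 62
f 60 62 54
f 61 51 63
f 61 63 62
f 62 63 64
f 62 64 54
f 63 51 65
f 63 65 64
f 64 65 66
f 64 66 54
f 65 51 67
f 65 67 66
f 66 67 68
f 66 68 54
f 67 51 52
f 67 52 68
f 68 52 53
f 68 53 54



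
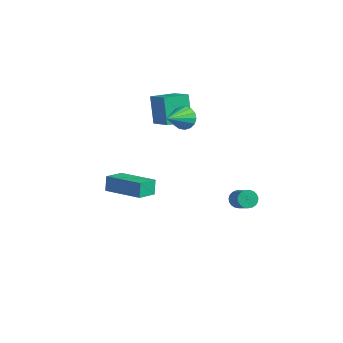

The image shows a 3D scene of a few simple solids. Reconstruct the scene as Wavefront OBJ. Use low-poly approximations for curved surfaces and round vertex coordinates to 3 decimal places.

v -2.88 2.769 0.833
v -3.586 3.476 2.147
v -2.192 3.947 0.568
v -2.897 4.654 1.882
v -1.663 2.266 1.758
v -2.368 2.973 3.072
v -0.974 3.444 1.493
v -1.68 4.151 2.807
v 1.919 3.508 -3.464
v 2.267 3.918 -3.51
v 3.27 3.202 -2.281
v 2.921 2.792 -2.236
v 2.127 3.993 -3.352
v 3.13 3.278 -2.123
v 1.951 3.985 -3.213
v 2.954 3.269 -1.984
v 1.769 3.894 -3.118
v 2.772 3.178 -1.889
v 1.613 3.736 -3.082
v 2.616 3.021 -1.853
v 1.51 3.539 -3.113
v 2.513 2.823 -1.884
v 1.478 3.336 -3.204
v 2.48 2.621 -1.975
v 1.521 3.164 -3.341
v 2.524 2.448 -2.112
v 1.634 3.05 -3.498
v 2.637 2.335 -2.27
v 1.796 3.016 -3.65
v 2.798 2.3 -2.422
v 1.979 3.067 -3.77
v 2.981 2.351 -2.541
v 2.151 3.194 -3.837
v 3.154 2.478 -2.608
v 2.284 3.375 -3.84
v 3.286 2.66 -2.611
v 2.353 3.579 -3.777
v 3.356 2.864 -2.548
v 2.347 3.771 -3.661
v 3.35 3.056 -2.432
v -0.343 1.817 3.408
v 0.302 1.964 3.603
v -0.337 0.343 4.492
v 0.115 2.124 3.823
v -0.177 2.214 3.947
v -0.508 2.214 3.948
v -0.8 2.122 3.825
v -0.988 1.961 3.607
v -1.028 1.766 3.343
v -0.911 1.584 3.094
v -0.664 1.454 2.917
v -0.344 1.408 2.852
v -0.023 1.456 2.915
v 0.224 1.586 3.091
v 0.342 1.769 3.339
v -1.616 -3.01 0.697
v -1.829 -2.625 1.413
v -1.49 -1.961 0.171
v -1.703 -1.577 0.887
v 0.403 -2.963 1.273
v 0.19 -2.579 1.989
v 0.529 -1.915 0.747
v 0.316 -1.53 1.463
f 2 4 1
f 5 2 1
f 1 4 3
f 3 5 1
f 2 8 4
f 6 2 5
f 6 8 2
f 4 8 3
f 7 5 3
f 3 8 7
f 7 6 5
f 8 6 7
f 10 9 13
f 10 13 11
f 11 13 14
f 11 14 12
f 13 9 15
f 13 15 14
f 14 15 16
f 14 16 12
f 15 9 17
f 15 17 16
f 16 17 18
f 16 18 12
f 17 9 19
f 17 19 18
f 18 19 20
f 18 20 12
f 19 9 21
f 19 21 20
f 20 21 22
f 20 22 12
f 21 9 23
f 21 23 22
f 22 23 24
f 22 24 12
f 23 9 25
f 23 25 24
f 24 25 26
f 24 26 12
f 25 9 27
f 25 27 26
f 26 27 28
f 26 28 12
f 27 9 29
f 27 29 28
f 28 29 30
f 28 30 12
f 29 9 31
f 29 31 30
f 30 31 32
f 30 32 12
f 31 9 33
f 31 33 32
f 32 33 34
f 32 34 12
f 33 9 35
f 33 35 34
f 34 35 36
f 34 36 12
f 35 9 37
f 35 37 36
f 36 37 38
f 36 38 12
f 37 9 39
f 37 39 38
f 38 39 40
f 38 40 12
f 39 9 10
f 39 10 40
f 40 10 11
f 40 11 12
f 42 41 44
f 42 44 43
f 44 41 45
f 44 45 43
f 45 41 46
f 45 46 43
f 46 41 47
f 46 47 43
f 47 41 48
f 47 48 43
f 48 41 49
f 48 49 43
f 49 41 50
f 49 50 43
f 50 41 51
f 50 51 43
f 51 41 52
f 51 52 43
f 52 41 53
f 52 53 43
f 53 41 54
f 53 54 43
f 54 41 55
f 54 55 43
f 55 41 42
f 55 42 43
f 57 59 56
f 60 57 56
f 56 59 58
f 58 60 56
f 57 63 59
f 61 57 60
f 61 63 57
f 59 63 58
f 62 60 58
f 58 63 62
f 62 61 60
f 63 61 62



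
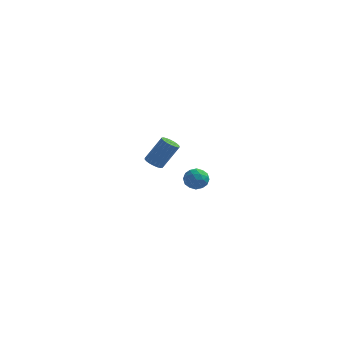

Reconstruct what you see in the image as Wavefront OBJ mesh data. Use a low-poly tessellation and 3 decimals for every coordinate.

v 0.168 -2.661 1.872
v 0.787 -2.918 1.811
v -0.227 -3.462 1.249
v 0.392 -3.719 1.188
v 0.076 -3.742 1.781
v 0.32 -3.247 2.166
v 0.24 -3.133 0.894
v 0.484 -2.638 1.279
v 0.831 -3.21 1.206
v 0.73 -3.586 1.754
v -0.17 -2.794 1.306
v -0.271 -3.17 1.854
v 0.512 -2.719 1.896
v 0.048 -3.661 1.164
v -0.138 -3.674 1.513
v 0.226 -3.825 1.476
v 0.238 -2.913 2.105
v 0.601 -3.064 2.069
v 0.183 -3.548 2.052
v -0.041 -3.316 0.991
v 0.322 -3.467 0.955
v 0.334 -2.555 1.584
v 0.698 -2.706 1.547
v 0.377 -2.832 1.008
v 0.902 -3.042 1.504
v 0.67 -3.513 1.138
v 0.581 -3.168 0.965
v 0.724 -2.877 1.192
v 0.842 -3.263 1.827
v 0.61 -3.734 1.461
v 0.424 -3.747 1.809
v 0.568 -3.456 2.036
v 0.868 -3.435 1.471
v -0.05 -2.646 1.599
v -0.282 -3.117 1.233
v -0.008 -2.924 1.024
v 0.136 -2.633 1.251
v -0.11 -2.867 1.922
v -0.342 -3.338 1.556
v -0.164 -3.503 1.868
v -0.021 -3.212 2.095
v -0.308 -2.945 1.589
v -3.535 3.674 -1.792
v -3.034 3.603 -2.055
v -2.224 4.114 -0.651
v -2.725 4.186 -0.388
v -3.092 3.843 -2.109
v -2.283 4.355 -0.705
v -3.238 4.051 -2.1
v -2.428 4.562 -0.696
v -3.443 4.184 -2.031
v -2.633 4.695 -0.626
v -3.666 4.215 -1.914
v -2.856 4.727 -0.51
v -3.863 4.14 -1.773
v -3.053 4.652 -0.368
v -3.995 3.972 -1.636
v -3.185 4.484 -0.231
v -4.036 3.746 -1.529
v -3.226 4.257 -0.125
v -3.977 3.505 -1.475
v -3.168 4.017 -0.071
v -3.832 3.298 -1.484
v -3.022 3.809 -0.08
v -3.627 3.165 -1.554
v -2.817 3.676 -0.149
v -3.404 3.133 -1.67
v -2.594 3.645 -0.266
v -3.207 3.208 -1.812
v -2.397 3.72 -0.407
v -3.075 3.376 -1.949
v -2.265 3.888 -0.544
f 1 38 17
f 38 12 41
f 17 41 6
f 38 41 17
f 1 17 13
f 17 6 18
f 13 18 2
f 17 18 13
f 1 13 22
f 13 2 23
f 22 23 8
f 13 23 22
f 1 22 34
f 22 8 37
f 34 37 11
f 22 37 34
f 1 34 38
f 34 11 42
f 38 42 12
f 34 42 38
f 2 18 29
f 18 6 32
f 29 32 10
f 18 32 29
f 6 41 19
f 41 12 40
f 19 40 5
f 41 40 19
f 12 42 39
f 42 11 35
f 39 35 3
f 42 35 39
f 11 37 36
f 37 8 24
f 36 24 7
f 37 24 36
f 8 23 28
f 23 2 25
f 28 25 9
f 23 25 28
f 4 30 16
f 30 10 31
f 16 31 5
f 30 31 16
f 4 16 14
f 16 5 15
f 14 15 3
f 16 15 14
f 4 14 21
f 14 3 20
f 21 20 7
f 14 20 21
f 4 21 26
f 21 7 27
f 26 27 9
f 21 27 26
f 4 26 30
f 26 9 33
f 30 33 10
f 26 33 30
f 5 31 19
f 31 10 32
f 19 32 6
f 31 32 19
f 3 15 39
f 15 5 40
f 39 40 12
f 15 40 39
f 7 20 36
f 20 3 35
f 36 35 11
f 20 35 36
f 9 27 28
f 27 7 24
f 28 24 8
f 27 24 28
f 10 33 29
f 33 9 25
f 29 25 2
f 33 25 29
f 44 43 47
f 44 47 45
f 45 47 48
f 45 48 46
f 47 43 49
f 47 49 48
f 48 49 50
f 48 50 46
f 49 43 51
f 49 51 50
f 50 51 52
f 50 52 46
f 51 43 53
f 51 53 52
f 52 53 54
f 52 54 46
f 53 43 55
f 53 55 54
f 54 55 56
f 54 56 46
f 55 43 57
f 55 57 56
f 56 57 58
f 56 58 46
f 57 43 59
f 57 59 58
f 58 59 60
f 58 60 46
f 59 43 61
f 59 61 60
f 60 61 62
f 60 62 46
f 61 43 63
f 61 63 62
f 62 63 64
f 62 64 46
f 63 43 65
f 63 65 64
f 64 65 66
f 64 66 46
f 65 43 67
f 65 67 66
f 66 67 68
f 66 68 46
f 67 43 69
f 67 69 68
f 68 69 70
f 68 70 46
f 69 43 71
f 69 71 70
f 70 71 72
f 70 72 46
f 71 43 44
f 71 44 72
f 72 44 45
f 72 45 46



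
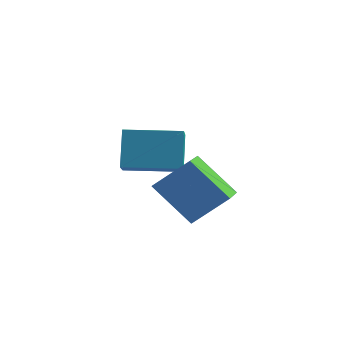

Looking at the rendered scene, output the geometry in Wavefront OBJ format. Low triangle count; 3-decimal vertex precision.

v -2.557 -3.083 2.941
v -1.725 -2.656 3.784
v -2.767 -2.115 2.657
v -1.934 -1.688 3.501
v -1.466 -3.152 1.899
v -0.633 -2.725 2.743
v -1.675 -2.184 1.616
v -0.843 -1.757 2.459
v -4.679 -0.312 1.834
v -4.377 -1.088 2.351
v -4.907 0.313 2.905
v -4.605 -0.463 3.422
v -3.175 0.263 1.818
v -2.873 -0.513 2.335
v -3.403 0.888 2.889
v -3.101 0.112 3.406
f 2 4 1
f 5 2 1
f 1 4 3
f 3 5 1
f 2 8 4
f 6 2 5
f 6 8 2
f 4 8 3
f 7 5 3
f 3 8 7
f 7 6 5
f 8 6 7
f 10 12 9
f 13 10 9
f 9 12 11
f 11 13 9
f 10 16 12
f 14 10 13
f 14 16 10
f 12 16 11
f 15 13 11
f 11 16 15
f 15 14 13
f 16 14 15



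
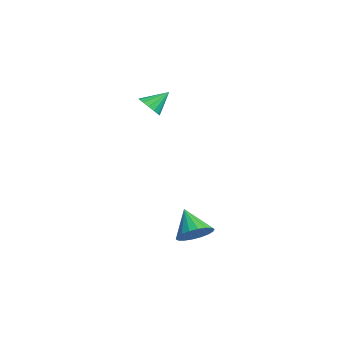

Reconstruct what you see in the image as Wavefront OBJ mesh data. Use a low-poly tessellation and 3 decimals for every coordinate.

v -3.854 -3.581 1.935
v -3.566 -3.191 1.502
v -3.886 -2.679 2.725
v -3.896 -3.154 1.446
v -4.214 -3.232 1.522
v -4.436 -3.403 1.708
v -4.502 -3.622 1.955
v -4.394 -3.83 2.196
v -4.142 -3.971 2.368
v -3.812 -4.008 2.423
v -3.493 -3.93 2.347
v -3.271 -3.759 2.161
v -3.205 -3.54 1.915
v -3.313 -3.332 1.673
v 0.968 -2.938 -3.773
v 1.535 -3.356 -3.316
v -0.028 -3.122 -2.707
v 1.585 -3.002 -3.207
v 1.514 -2.635 -3.211
v 1.334 -2.328 -3.326
v 1.081 -2.142 -3.53
v 0.806 -2.114 -3.782
v 0.563 -2.249 -4.032
v 0.4 -2.52 -4.231
v 0.35 -2.875 -4.339
v 0.422 -3.242 -4.335
v 0.602 -3.548 -4.22
v 0.854 -3.734 -4.016
v 1.129 -3.763 -3.764
v 1.372 -3.628 -3.514
f 2 1 4
f 2 4 3
f 4 1 5
f 4 5 3
f 5 1 6
f 5 6 3
f 6 1 7
f 6 7 3
f 7 1 8
f 7 8 3
f 8 1 9
f 8 9 3
f 9 1 10
f 9 10 3
f 10 1 11
f 10 11 3
f 11 1 12
f 11 12 3
f 12 1 13
f 12 13 3
f 13 1 14
f 13 14 3
f 14 1 2
f 14 2 3
f 16 15 18
f 16 18 17
f 18 15 19
f 18 19 17
f 19 15 20
f 19 20 17
f 20 15 21
f 20 21 17
f 21 15 22
f 21 22 17
f 22 15 23
f 22 23 17
f 23 15 24
f 23 24 17
f 24 15 25
f 24 25 17
f 25 15 26
f 25 26 17
f 26 15 27
f 26 27 17
f 27 15 28
f 27 28 17
f 28 15 29
f 28 29 17
f 29 15 30
f 29 30 17
f 30 15 16
f 30 16 17



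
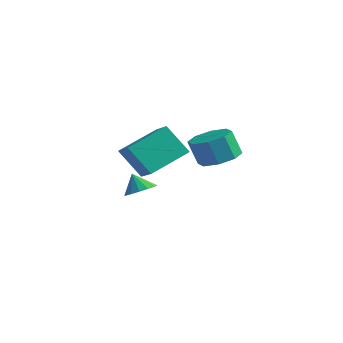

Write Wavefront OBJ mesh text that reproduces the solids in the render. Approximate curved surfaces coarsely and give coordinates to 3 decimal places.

v 2.304 -2.281 1.972
v 2.981 -1.698 2.294
v 2.653 -1.975 3.489
v 1.976 -2.559 3.168
v 2.345 -1.359 2.198
v 2.017 -1.637 3.393
v 1.685 -1.561 1.97
v 1.357 -1.838 3.165
v 1.387 -2.184 1.743
v 1.059 -2.462 2.938
v 1.627 -2.865 1.651
v 1.299 -3.142 2.846
v 2.263 -3.203 1.747
v 1.935 -3.481 2.942
v 2.923 -3.002 1.975
v 2.595 -3.279 3.17
v 3.221 -2.378 2.202
v 2.893 -2.656 3.397
v -3.088 -1.548 -1.468
v -2.616 -1.015 -1.175
v -3.572 -1.612 -0.572
v -2.923 -0.81 -1.326
v -3.273 -0.802 -1.515
v -3.575 -0.995 -1.691
v -3.746 -1.335 -1.808
v -3.74 -1.733 -1.833
v -3.56 -2.081 -1.761
v -3.254 -2.287 -1.61
v -2.903 -2.294 -1.421
v -2.602 -2.102 -1.245
v -2.431 -1.761 -1.128
v -2.436 -1.363 -1.103
v -1.852 -2.706 -0.011
v -2.763 -3.168 1.36
v -1.477 -0.826 0.872
v -2.389 -1.288 2.243
v -0.751 -3.192 0.557
v -1.663 -3.654 1.928
v -0.377 -1.312 1.44
v -1.288 -1.774 2.811
f 2 1 5
f 2 5 3
f 3 5 6
f 3 6 4
f 5 1 7
f 5 7 6
f 6 7 8
f 6 8 4
f 7 1 9
f 7 9 8
f 8 9 10
f 8 10 4
f 9 1 11
f 9 11 10
f 10 11 12
f 10 12 4
f 11 1 13
f 11 13 12
f 12 13 14
f 12 14 4
f 13 1 15
f 13 15 14
f 14 15 16
f 14 16 4
f 15 1 17
f 15 17 16
f 16 17 18
f 16 18 4
f 17 1 2
f 17 2 18
f 18 2 3
f 18 3 4
f 20 19 22
f 20 22 21
f 22 19 23
f 22 23 21
f 23 19 24
f 23 24 21
f 24 19 25
f 24 25 21
f 25 19 26
f 25 26 21
f 26 19 27
f 26 27 21
f 27 19 28
f 27 28 21
f 28 19 29
f 28 29 21
f 29 19 30
f 29 30 21
f 30 19 31
f 30 31 21
f 31 19 32
f 31 32 21
f 32 19 20
f 32 20 21
f 34 36 33
f 37 34 33
f 33 36 35
f 35 37 33
f 34 40 36
f 38 34 37
f 38 40 34
f 36 40 35
f 39 37 35
f 35 40 39
f 39 38 37
f 40 38 39



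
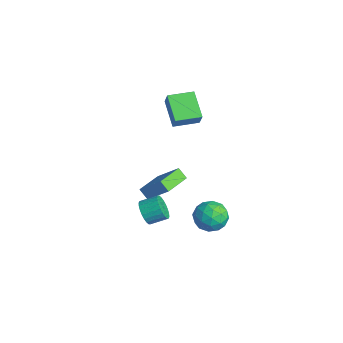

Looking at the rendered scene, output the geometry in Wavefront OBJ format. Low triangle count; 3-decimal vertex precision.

v -1.799 1.529 2.954
v -3.442 1.729 3.926
v -1.605 3.118 2.954
v -3.249 3.317 3.926
v -1.251 1.463 3.894
v -2.895 1.662 4.866
v -1.058 3.051 3.894
v -2.701 3.251 4.866
v 0.627 3.838 -4.13
v 1.494 3.521 -3.487
v -0.134 2.199 -3.913
v 0.733 1.882 -3.27
v 0.007 2.655 -2.894
v 0.478 3.668 -3.028
v 0.882 2.052 -4.372
v 1.353 3.065 -4.506
v 1.652 2.417 -3.637
v 1.111 2.789 -2.723
v 0.249 2.931 -4.677
v -0.292 3.303 -3.763
v 1.127 3.823 -3.828
v 0.233 1.897 -3.572
v -0.194 2.351 -3.351
v 0.316 2.164 -2.973
v 0.53 3.91 -3.558
v 1.04 3.723 -3.18
v 0.166 3.214 -2.831
v 0.32 1.997 -4.22
v 0.83 1.81 -3.842
v 1.044 3.556 -4.427
v 1.554 3.369 -4.049
v 1.194 2.506 -4.569
v 1.73 2.988 -3.538
v 1.282 2.025 -3.41
v 1.37 2.125 -4.058
v 1.647 2.72 -4.137
v 1.412 3.207 -3.001
v 0.965 2.243 -2.873
v 0.538 2.698 -2.652
v 0.815 3.293 -2.731
v 1.505 2.558 -3.089
v 0.395 3.477 -4.527
v -0.052 2.513 -4.399
v 0.545 2.427 -4.669
v 0.822 3.022 -4.748
v 0.078 3.695 -3.99
v -0.37 2.732 -3.862
v -0.287 3 -3.263
v -0.01 3.595 -3.342
v -0.145 3.162 -4.311
v -2.619 -0.226 -2.848
v -1.392 0.596 -1.384
v -3.565 1.315 -2.921
v -2.338 2.137 -1.456
v -2.102 0.063 -3.444
v -0.875 0.885 -1.979
v -3.048 1.604 -3.516
v -1.821 2.426 -2.052
v -0.525 -0.75 -3.096
v -0.203 -1.175 -2.434
v 0.146 -0.175 -1.961
v -0.175 0.25 -2.624
v 0.057 -1.169 -2.64
v 0.406 -0.169 -2.167
v 0.229 -1.099 -2.915
v 0.578 -0.099 -2.442
v 0.286 -0.976 -3.217
v 0.635 0.024 -2.744
v 0.22 -0.818 -3.501
v 0.569 0.182 -3.029
v 0.04 -0.65 -3.724
v 0.389 0.35 -3.251
v -0.226 -0.498 -3.851
v 0.124 0.502 -3.378
v -0.537 -0.383 -3.863
v -0.187 0.617 -3.39
v -0.846 -0.325 -3.759
v -0.497 0.675 -3.286
v -1.106 -0.331 -3.553
v -0.757 0.669 -3.08
v -1.278 -0.401 -3.278
v -0.929 0.599 -2.805
v -1.335 -0.524 -2.976
v -0.986 0.476 -2.503
v -1.269 -0.682 -2.691
v -0.92 0.318 -2.219
v -1.089 -0.85 -2.469
v -0.74 0.15 -1.996
v -0.824 -1.002 -2.342
v -0.474 -0.002 -1.869
v -0.513 -1.117 -2.33
v -0.163 -0.117 -1.857
f 2 4 1
f 5 2 1
f 1 4 3
f 3 5 1
f 2 8 4
f 6 2 5
f 6 8 2
f 4 8 3
f 7 5 3
f 3 8 7
f 7 6 5
f 8 6 7
f 9 46 25
f 46 20 49
f 25 49 14
f 46 49 25
f 9 25 21
f 25 14 26
f 21 26 10
f 25 26 21
f 9 21 30
f 21 10 31
f 30 31 16
f 21 31 30
f 9 30 42
f 30 16 45
f 42 45 19
f 30 45 42
f 9 42 46
f 42 19 50
f 46 50 20
f 42 50 46
f 10 26 37
f 26 14 40
f 37 40 18
f 26 40 37
f 14 49 27
f 49 20 48
f 27 48 13
f 49 48 27
f 20 50 47
f 50 19 43
f 47 43 11
f 50 43 47
f 19 45 44
f 45 16 32
f 44 32 15
f 45 32 44
f 16 31 36
f 31 10 33
f 36 33 17
f 31 33 36
f 12 38 24
f 38 18 39
f 24 39 13
f 38 39 24
f 12 24 22
f 24 13 23
f 22 23 11
f 24 23 22
f 12 22 29
f 22 11 28
f 29 28 15
f 22 28 29
f 12 29 34
f 29 15 35
f 34 35 17
f 29 35 34
f 12 34 38
f 34 17 41
f 38 41 18
f 34 41 38
f 13 39 27
f 39 18 40
f 27 40 14
f 39 40 27
f 11 23 47
f 23 13 48
f 47 48 20
f 23 48 47
f 15 28 44
f 28 11 43
f 44 43 19
f 28 43 44
f 17 35 36
f 35 15 32
f 36 32 16
f 35 32 36
f 18 41 37
f 41 17 33
f 37 33 10
f 41 33 37
f 52 54 51
f 55 52 51
f 51 54 53
f 53 55 51
f 52 58 54
f 56 52 55
f 56 58 52
f 54 58 53
f 57 55 53
f 53 58 57
f 57 56 55
f 58 56 57
f 60 59 63
f 60 63 61
f 61 63 64
f 61 64 62
f 63 59 65
f 63 65 64
f 64 65 66
f 64 66 62
f 65 59 67
f 65 67 66
f 66 67 68
f 66 68 62
f 67 59 69
f 67 69 68
f 68 69 70
f 68 70 62
f 69 59 71
f 69 71 70
f 70 71 72
f 70 72 62
f 71 59 73
f 71 73 72
f 72 73 74
f 72 74 62
f 73 59 75
f 73 75 74
f 74 75 76
f 74 76 62
f 75 59 77
f 75 77 76
f 76 77 78
f 76 78 62
f 77 59 79
f 77 79 78
f 78 79 80
f 78 80 62
f 79 59 81
f 79 81 80
f 80 81 82
f 80 82 62
f 81 59 83
f 81 83 82
f 82 83 84
f 82 84 62
f 83 59 85
f 83 85 84
f 84 85 86
f 84 86 62
f 85 59 87
f 85 87 86
f 86 87 88
f 86 88 62
f 87 59 89
f 87 89 88
f 88 89 90
f 88 90 62
f 89 59 91
f 89 91 90
f 90 91 92
f 90 92 62
f 91 59 60
f 91 60 92
f 92 60 61
f 92 61 62



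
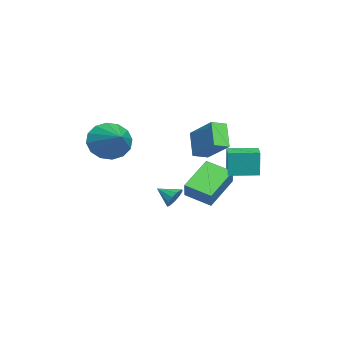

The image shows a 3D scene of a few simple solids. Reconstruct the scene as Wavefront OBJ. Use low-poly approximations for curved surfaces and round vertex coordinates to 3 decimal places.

v -0.856 1.265 -1.701
v -2.211 2.162 -0.624
v -0.391 2.523 -2.165
v -1.747 3.421 -1.089
v -0.113 1.319 -0.811
v -1.469 2.217 0.265
v 0.351 2.578 -1.276
v -1.004 3.475 -0.199
v -3.435 0.585 -2.909
v -2.855 0.523 -2.647
v -3.745 -0.285 -2.431
v -3.05 0.719 -2.416
v -3.367 0.873 -2.342
v -3.706 0.935 -2.448
v -3.959 0.887 -2.7
v -4.046 0.742 -3.019
v -3.939 0.548 -3.303
v -3.671 0.365 -3.462
v -3.329 0.252 -3.446
v -3.021 0.245 -3.259
v -2.844 0.346 -2.961
v -1.46 3.143 -0.301
v -1.426 3.144 1.099
v -1.656 4.599 -0.298
v -1.622 4.601 1.102
v -0.598 3.259 -0.322
v -0.564 3.261 1.078
v -0.794 4.716 -0.319
v -0.76 4.717 1.081
v 0.901 -1.965 2.188
v 1.482 -2.305 1.344
v 2.539 -1.215 3.012
v 1.315 -1.789 1.206
v 1.037 -1.321 1.332
v 0.723 -1.025 1.687
v 0.457 -0.981 2.177
v 0.309 -1.2 2.669
v 0.321 -1.625 3.033
v 0.488 -2.14 3.17
v 0.765 -2.609 3.045
v 1.08 -2.905 2.689
v 1.346 -2.949 2.2
v 1.493 -2.729 1.707
v 0.364 1.609 2.608
v 1.441 2.634 3.657
v -0.043 2.261 2.388
v 1.034 3.287 3.437
v 1.246 1.793 1.523
v 2.323 2.819 2.572
v 0.839 2.446 1.303
v 1.916 3.471 2.352
f 2 4 1
f 5 2 1
f 1 4 3
f 3 5 1
f 2 8 4
f 6 2 5
f 6 8 2
f 4 8 3
f 7 5 3
f 3 8 7
f 7 6 5
f 8 6 7
f 10 9 12
f 10 12 11
f 12 9 13
f 12 13 11
f 13 9 14
f 13 14 11
f 14 9 15
f 14 15 11
f 15 9 16
f 15 16 11
f 16 9 17
f 16 17 11
f 17 9 18
f 17 18 11
f 18 9 19
f 18 19 11
f 19 9 20
f 19 20 11
f 20 9 21
f 20 21 11
f 21 9 10
f 21 10 11
f 23 25 22
f 26 23 22
f 22 25 24
f 24 26 22
f 23 29 25
f 27 23 26
f 27 29 23
f 25 29 24
f 28 26 24
f 24 29 28
f 28 27 26
f 29 27 28
f 31 30 33
f 31 33 32
f 33 30 34
f 33 34 32
f 34 30 35
f 34 35 32
f 35 30 36
f 35 36 32
f 36 30 37
f 36 37 32
f 37 30 38
f 37 38 32
f 38 30 39
f 38 39 32
f 39 30 40
f 39 40 32
f 40 30 41
f 40 41 32
f 41 30 42
f 41 42 32
f 42 30 43
f 42 43 32
f 43 30 31
f 43 31 32
f 45 47 44
f 48 45 44
f 44 47 46
f 46 48 44
f 45 51 47
f 49 45 48
f 49 51 45
f 47 51 46
f 50 48 46
f 46 51 50
f 50 49 48
f 51 49 50



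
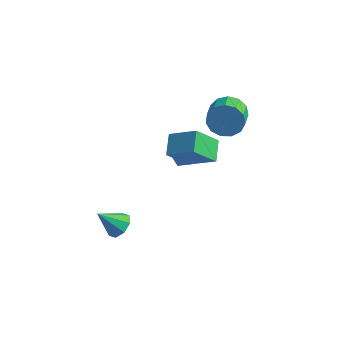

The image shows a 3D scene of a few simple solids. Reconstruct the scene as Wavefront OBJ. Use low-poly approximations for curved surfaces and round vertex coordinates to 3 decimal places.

v -1.196 3.025 3.017
v -0.747 2.866 2.207
v -0.234 1.736 2.713
v -0.684 1.895 3.523
v -0.416 3.151 2.508
v 0.096 2.02 3.013
v -0.333 3.395 2.97
v 0.179 2.265 3.476
v -0.524 3.522 3.447
v -0.012 2.392 3.953
v -0.929 3.491 3.788
v -0.416 2.361 4.294
v -1.418 3.313 3.884
v -0.906 2.183 4.39
v -1.837 3.043 3.705
v -1.324 1.912 4.211
v -2.052 2.767 3.307
v -1.54 1.637 3.813
v -1.996 2.573 2.817
v -1.484 1.443 3.323
v -1.686 2.523 2.391
v -1.173 1.393 2.897
v -1.22 2.632 2.163
v -0.708 1.502 2.669
v -3.185 -3.369 -1.562
v -2.608 -3.795 -1.381
v -3.975 -3.991 -0.518
v -2.615 -3.307 -1.094
v -2.956 -2.854 -1.082
v -3.431 -2.703 -1.351
v -3.762 -2.942 -1.744
v -3.755 -3.431 -2.03
v -3.415 -3.883 -2.042
v -2.94 -4.034 -1.773
v -0.683 -0.851 3.453
v -1.162 0.109 3.991
v -2.046 -1.078 2.646
v -2.525 -0.118 3.184
v -0.095 0.158 2.176
v -0.574 1.118 2.714
v -1.458 -0.069 1.369
v -1.937 0.891 1.907
v -4.486 3.515 -2.017
v -3.888 3.867 -1.845
v -3.852 2.673 -2.495
v -3.254 3.025 -2.323
v -3.658 2.734 -1.809
v -4.05 3.255 -1.514
v -3.69 3.285 -2.826
v -4.082 3.806 -2.531
v -3.396 3.725 -2.345
v -3.376 3.384 -1.717
v -4.364 3.156 -2.623
v -4.344 2.815 -1.995
f 2 1 5
f 2 5 3
f 3 5 6
f 3 6 4
f 5 1 7
f 5 7 6
f 6 7 8
f 6 8 4
f 7 1 9
f 7 9 8
f 8 9 10
f 8 10 4
f 9 1 11
f 9 11 10
f 10 11 12
f 10 12 4
f 11 1 13
f 11 13 12
f 12 13 14
f 12 14 4
f 13 1 15
f 13 15 14
f 14 15 16
f 14 16 4
f 15 1 17
f 15 17 16
f 16 17 18
f 16 18 4
f 17 1 19
f 17 19 18
f 18 19 20
f 18 20 4
f 19 1 21
f 19 21 20
f 20 21 22
f 20 22 4
f 21 1 23
f 21 23 22
f 22 23 24
f 22 24 4
f 23 1 2
f 23 2 24
f 24 2 3
f 24 3 4
f 26 25 28
f 26 28 27
f 28 25 29
f 28 29 27
f 29 25 30
f 29 30 27
f 30 25 31
f 30 31 27
f 31 25 32
f 31 32 27
f 32 25 33
f 32 33 27
f 33 25 34
f 33 34 27
f 34 25 26
f 34 26 27
f 36 38 35
f 39 36 35
f 35 38 37
f 37 39 35
f 36 42 38
f 40 36 39
f 40 42 36
f 38 42 37
f 41 39 37
f 37 42 41
f 41 40 39
f 42 40 41
f 43 54 48
f 43 48 44
f 43 44 50
f 43 50 53
f 43 53 54
f 44 48 52
f 48 54 47
f 54 53 45
f 53 50 49
f 50 44 51
f 46 52 47
f 46 47 45
f 46 45 49
f 46 49 51
f 46 51 52
f 47 52 48
f 45 47 54
f 49 45 53
f 51 49 50
f 52 51 44



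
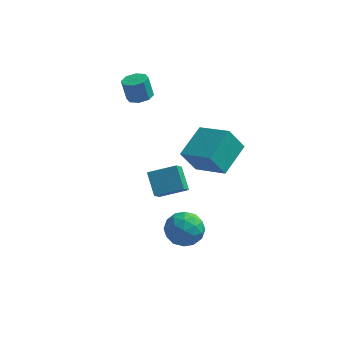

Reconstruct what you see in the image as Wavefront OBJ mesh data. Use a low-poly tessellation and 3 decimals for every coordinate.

v -1.983 2.871 2.039
v -1.326 2.965 2.187
v -1.6 3.084 3.329
v -2.257 2.989 3.181
v -1.573 3.411 2.081
v -1.847 3.53 3.223
v -2.06 3.541 1.951
v -2.334 3.659 3.093
v -2.502 3.277 1.872
v -2.776 3.396 3.014
v -2.64 2.776 1.891
v -2.914 2.895 3.033
v -2.393 2.33 1.997
v -2.667 2.449 3.139
v -1.906 2.201 2.127
v -2.18 2.319 3.269
v -1.464 2.464 2.206
v -1.738 2.583 3.348
v 1.481 -1.926 -3.587
v 2.08 -2.331 -2.868
v 0.16 -2.609 -2.872
v 0.759 -3.014 -2.153
v 0.613 -2.005 -2.186
v 1.43 -1.583 -2.628
v 0.81 -3.357 -3.112
v 1.627 -2.935 -3.554
v 1.665 -3.216 -2.574
v 1.543 -2.38 -2.002
v 0.697 -2.56 -3.738
v 0.575 -1.724 -3.166
v 1.897 -2.069 -3.29
v 0.343 -2.871 -2.45
v 0.258 -2.278 -2.469
v 0.61 -2.516 -2.046
v 1.514 -1.629 -3.15
v 1.866 -1.867 -2.727
v 1.004 -1.675 -2.326
v 0.374 -3.073 -3.013
v 0.726 -3.311 -2.59
v 1.63 -2.424 -3.694
v 1.982 -2.662 -3.271
v 1.236 -3.265 -3.414
v 2.005 -2.827 -2.695
v 1.228 -3.228 -2.274
v 1.258 -3.43 -2.838
v 1.738 -3.182 -3.098
v 1.933 -2.336 -2.359
v 1.156 -2.737 -1.938
v 1.071 -2.144 -1.958
v 1.551 -1.896 -2.218
v 1.689 -2.855 -2.186
v 1.084 -2.203 -3.802
v 0.307 -2.604 -3.381
v 0.689 -3.044 -3.522
v 1.169 -2.796 -3.782
v 1.012 -1.712 -3.466
v 0.235 -2.113 -3.045
v 0.502 -1.758 -2.642
v 0.982 -1.51 -2.902
v 0.551 -2.085 -3.554
v -0.835 1.75 -4.613
v -0.931 0.807 -3.694
v -1.364 2.689 -3.704
v -1.46 1.746 -2.785
v 0.56 2.074 -4.135
v 0.464 1.131 -3.216
v 0.031 3.013 -3.226
v -0.065 2.07 -2.307
v 2.095 -1.3 1.554
v 2.745 0.352 2.231
v 0.553 -0.402 0.845
v 1.203 1.25 1.522
v 2.797 -1.07 0.318
v 3.447 0.582 0.995
v 1.255 -0.172 -0.391
v 1.905 1.48 0.286
f 2 1 5
f 2 5 3
f 3 5 6
f 3 6 4
f 5 1 7
f 5 7 6
f 6 7 8
f 6 8 4
f 7 1 9
f 7 9 8
f 8 9 10
f 8 10 4
f 9 1 11
f 9 11 10
f 10 11 12
f 10 12 4
f 11 1 13
f 11 13 12
f 12 13 14
f 12 14 4
f 13 1 15
f 13 15 14
f 14 15 16
f 14 16 4
f 15 1 17
f 15 17 16
f 16 17 18
f 16 18 4
f 17 1 2
f 17 2 18
f 18 2 3
f 18 3 4
f 19 56 35
f 56 30 59
f 35 59 24
f 56 59 35
f 19 35 31
f 35 24 36
f 31 36 20
f 35 36 31
f 19 31 40
f 31 20 41
f 40 41 26
f 31 41 40
f 19 40 52
f 40 26 55
f 52 55 29
f 40 55 52
f 19 52 56
f 52 29 60
f 56 60 30
f 52 60 56
f 20 36 47
f 36 24 50
f 47 50 28
f 36 50 47
f 24 59 37
f 59 30 58
f 37 58 23
f 59 58 37
f 30 60 57
f 60 29 53
f 57 53 21
f 60 53 57
f 29 55 54
f 55 26 42
f 54 42 25
f 55 42 54
f 26 41 46
f 41 20 43
f 46 43 27
f 41 43 46
f 22 48 34
f 48 28 49
f 34 49 23
f 48 49 34
f 22 34 32
f 34 23 33
f 32 33 21
f 34 33 32
f 22 32 39
f 32 21 38
f 39 38 25
f 32 38 39
f 22 39 44
f 39 25 45
f 44 45 27
f 39 45 44
f 22 44 48
f 44 27 51
f 48 51 28
f 44 51 48
f 23 49 37
f 49 28 50
f 37 50 24
f 49 50 37
f 21 33 57
f 33 23 58
f 57 58 30
f 33 58 57
f 25 38 54
f 38 21 53
f 54 53 29
f 38 53 54
f 27 45 46
f 45 25 42
f 46 42 26
f 45 42 46
f 28 51 47
f 51 27 43
f 47 43 20
f 51 43 47
f 62 64 61
f 65 62 61
f 61 64 63
f 63 65 61
f 62 68 64
f 66 62 65
f 66 68 62
f 64 68 63
f 67 65 63
f 63 68 67
f 67 66 65
f 68 66 67
f 70 72 69
f 73 70 69
f 69 72 71
f 71 73 69
f 70 76 72
f 74 70 73
f 74 76 70
f 72 76 71
f 75 73 71
f 71 76 75
f 75 74 73
f 76 74 75



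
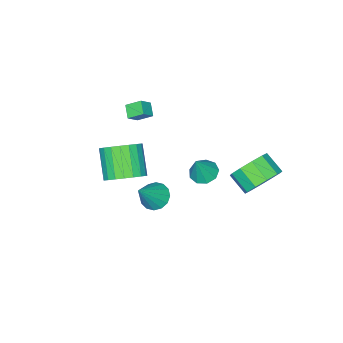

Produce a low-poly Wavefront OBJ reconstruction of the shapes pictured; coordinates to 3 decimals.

v -2.077 -3.936 0.465
v -1.434 -3.976 1.021
v -2.459 -3.245 0.958
v -1.817 -3.286 1.513
v -1.663 -3.394 0.027
v -1.021 -3.435 0.582
v -2.046 -2.704 0.519
v -1.403 -2.744 1.075
v 1.793 0.933 -0.71
v 2.379 0.936 -1.224
v 2.987 0.987 0.65
v 2.292 1.326 -1.163
v 2.071 1.61 -0.98
v 1.776 1.713 -0.725
v 1.485 1.607 -0.465
v 1.277 1.321 -0.271
v 1.207 0.931 -0.195
v 1.294 0.541 -0.256
v 1.515 0.257 -0.439
v 1.81 0.154 -0.694
v 2.101 0.26 -0.954
v 2.309 0.546 -1.148
v 1.028 -1.699 -1.589
v 1.871 -1.537 -0.967
v 1.095 -2.559 0.351
v 0.252 -2.721 -0.271
v 1.61 -1.198 -0.858
v 0.834 -2.221 0.46
v 1.249 -0.946 -0.876
v 0.473 -1.969 0.443
v 0.849 -0.825 -1.016
v 0.073 -1.848 0.302
v 0.481 -0.854 -1.256
v -0.295 -1.877 0.062
v 0.207 -1.03 -1.553
v -0.569 -2.052 -0.235
v 0.075 -1.321 -1.857
v -0.701 -2.343 -0.539
v 0.107 -1.677 -2.114
v -0.668 -2.7 -0.796
v 0.299 -2.037 -2.281
v -0.476 -3.06 -0.962
v 0.617 -2.339 -2.327
v -0.158 -3.362 -1.009
v 1.006 -2.53 -2.247
v 0.231 -3.553 -0.928
v 1.399 -2.577 -2.052
v 0.623 -3.6 -0.734
v 1.728 -2.472 -1.778
v 0.952 -3.495 -0.459
v 1.935 -2.234 -1.47
v 1.159 -3.257 -0.152
v 1.986 -1.903 -1.184
v 1.21 -2.926 0.134
v -2.814 -0.047 -2.808
v -2.134 0.086 -3.143
v -2.146 0.007 -1.432
v -2.378 0.542 -3.043
v -2.826 0.722 -2.833
v -3.268 0.542 -2.61
v -3.498 0.086 -2.481
v -3.408 -0.432 -2.504
v -3.04 -0.771 -2.669
v -2.566 -0.771 -2.899
v -2.208 -0.432 -3.087
v -3.154 3.444 -1.616
v -2.735 3.979 -0.75
v -2.828 2.93 -0.058
v -3.246 2.396 -0.924
v -3.411 4.049 -0.734
v -3.504 3.001 -0.042
v -3.989 3.889 -1.055
v -4.082 2.84 -0.363
v -4.247 3.558 -1.59
v -4.34 2.51 -0.898
v -4.088 3.184 -2.135
v -4.181 2.136 -1.443
v -3.572 2.91 -2.482
v -3.665 1.861 -1.79
v -2.896 2.839 -2.498
v -2.989 1.791 -1.806
v -2.318 3 -2.177
v -2.411 1.951 -1.485
v -2.06 3.33 -1.642
v -2.153 2.282 -0.95
v -2.219 3.704 -1.097
v -2.312 2.656 -0.405
f 2 4 1
f 5 2 1
f 1 4 3
f 3 5 1
f 2 8 4
f 6 2 5
f 6 8 2
f 4 8 3
f 7 5 3
f 3 8 7
f 7 6 5
f 8 6 7
f 10 9 12
f 10 12 11
f 12 9 13
f 12 13 11
f 13 9 14
f 13 14 11
f 14 9 15
f 14 15 11
f 15 9 16
f 15 16 11
f 16 9 17
f 16 17 11
f 17 9 18
f 17 18 11
f 18 9 19
f 18 19 11
f 19 9 20
f 19 20 11
f 20 9 21
f 20 21 11
f 21 9 22
f 21 22 11
f 22 9 10
f 22 10 11
f 24 23 27
f 24 27 25
f 25 27 28
f 25 28 26
f 27 23 29
f 27 29 28
f 28 29 30
f 28 30 26
f 29 23 31
f 29 31 30
f 30 31 32
f 30 32 26
f 31 23 33
f 31 33 32
f 32 33 34
f 32 34 26
f 33 23 35
f 33 35 34
f 34 35 36
f 34 36 26
f 35 23 37
f 35 37 36
f 36 37 38
f 36 38 26
f 37 23 39
f 37 39 38
f 38 39 40
f 38 40 26
f 39 23 41
f 39 41 40
f 40 41 42
f 40 42 26
f 41 23 43
f 41 43 42
f 42 43 44
f 42 44 26
f 43 23 45
f 43 45 44
f 44 45 46
f 44 46 26
f 45 23 47
f 45 47 46
f 46 47 48
f 46 48 26
f 47 23 49
f 47 49 48
f 48 49 50
f 48 50 26
f 49 23 51
f 49 51 50
f 50 51 52
f 50 52 26
f 51 23 53
f 51 53 52
f 52 53 54
f 52 54 26
f 53 23 24
f 53 24 54
f 54 24 25
f 54 25 26
f 56 55 58
f 56 58 57
f 58 55 59
f 58 59 57
f 59 55 60
f 59 60 57
f 60 55 61
f 60 61 57
f 61 55 62
f 61 62 57
f 62 55 63
f 62 63 57
f 63 55 64
f 63 64 57
f 64 55 65
f 64 65 57
f 65 55 56
f 65 56 57
f 67 66 70
f 67 70 68
f 68 70 71
f 68 71 69
f 70 66 72
f 70 72 71
f 71 72 73
f 71 73 69
f 72 66 74
f 72 74 73
f 73 74 75
f 73 75 69
f 74 66 76
f 74 76 75
f 75 76 77
f 75 77 69
f 76 66 78
f 76 78 77
f 77 78 79
f 77 79 69
f 78 66 80
f 78 80 79
f 79 80 81
f 79 81 69
f 80 66 82
f 80 82 81
f 81 82 83
f 81 83 69
f 82 66 84
f 82 84 83
f 83 84 85
f 83 85 69
f 84 66 86
f 84 86 85
f 85 86 87
f 85 87 69
f 86 66 67
f 86 67 87
f 87 67 68
f 87 68 69

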